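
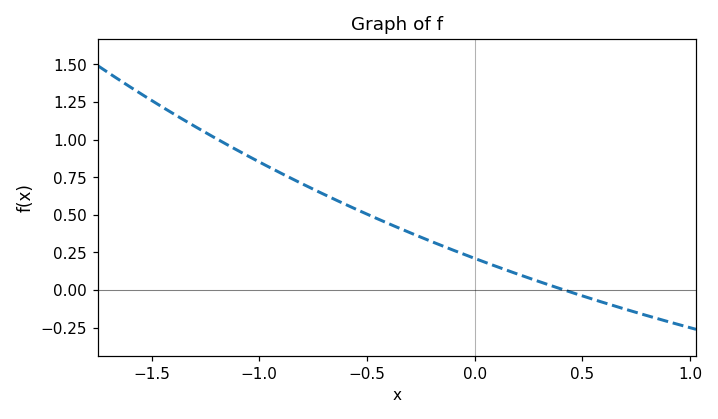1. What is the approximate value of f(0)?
0.2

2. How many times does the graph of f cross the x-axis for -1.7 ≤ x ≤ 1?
1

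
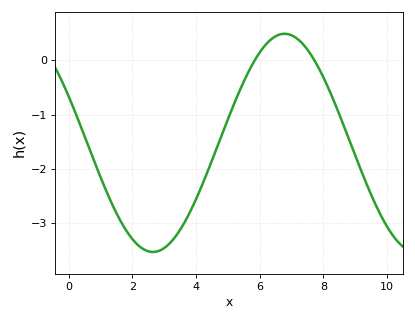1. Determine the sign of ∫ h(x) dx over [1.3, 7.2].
negative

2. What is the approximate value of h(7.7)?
0.019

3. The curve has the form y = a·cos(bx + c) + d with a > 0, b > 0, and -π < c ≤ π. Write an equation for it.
y = 2.01cos(0.76x + 1.13) - 1.52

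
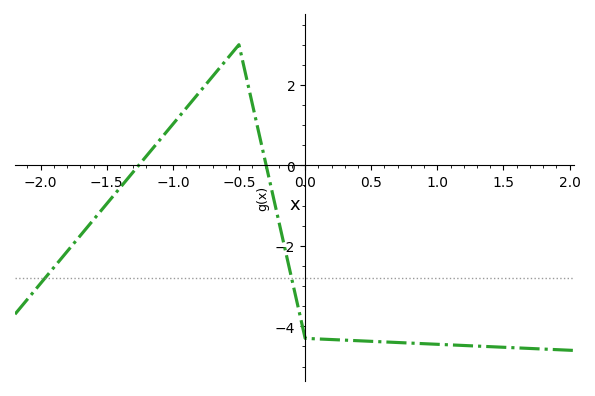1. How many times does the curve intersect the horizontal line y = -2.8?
2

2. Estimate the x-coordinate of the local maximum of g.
-0.501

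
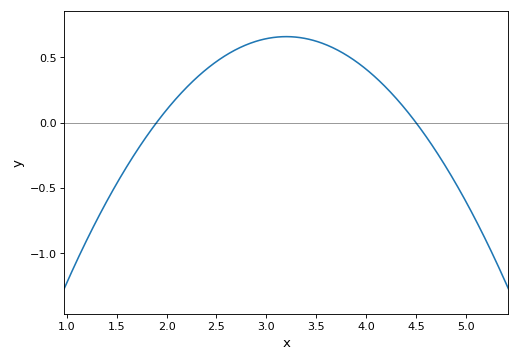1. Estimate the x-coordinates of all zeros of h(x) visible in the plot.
1.9, 4.5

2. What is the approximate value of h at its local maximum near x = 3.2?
0.659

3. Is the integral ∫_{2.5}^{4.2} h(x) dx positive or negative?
positive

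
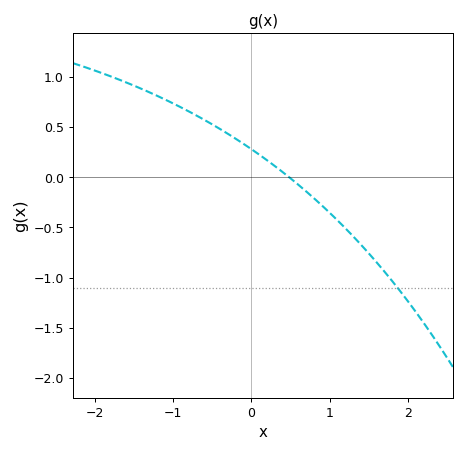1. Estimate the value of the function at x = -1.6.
0.95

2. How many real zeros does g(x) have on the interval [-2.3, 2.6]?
1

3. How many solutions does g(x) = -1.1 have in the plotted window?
1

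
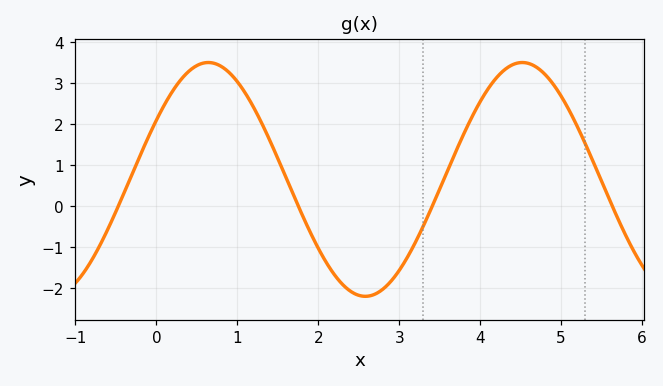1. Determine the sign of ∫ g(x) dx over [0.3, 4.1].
positive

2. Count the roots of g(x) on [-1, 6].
4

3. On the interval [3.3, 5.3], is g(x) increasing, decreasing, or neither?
neither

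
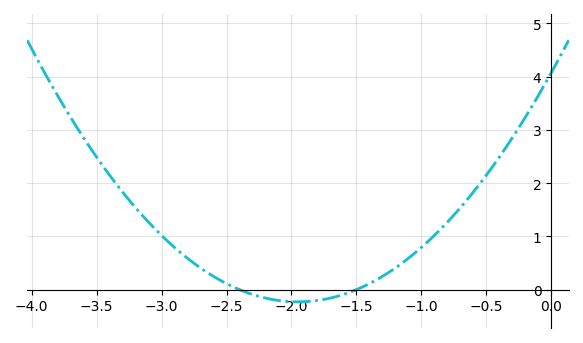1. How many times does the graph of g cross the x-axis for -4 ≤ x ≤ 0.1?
2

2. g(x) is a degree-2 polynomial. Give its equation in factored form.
y = 1.13(x + 2.4)(x + 1.5)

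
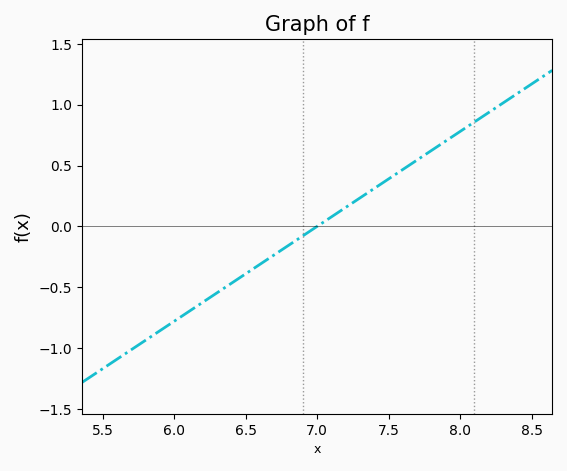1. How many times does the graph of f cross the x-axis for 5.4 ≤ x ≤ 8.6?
1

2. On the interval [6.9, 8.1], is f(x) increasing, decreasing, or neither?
increasing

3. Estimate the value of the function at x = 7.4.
0.3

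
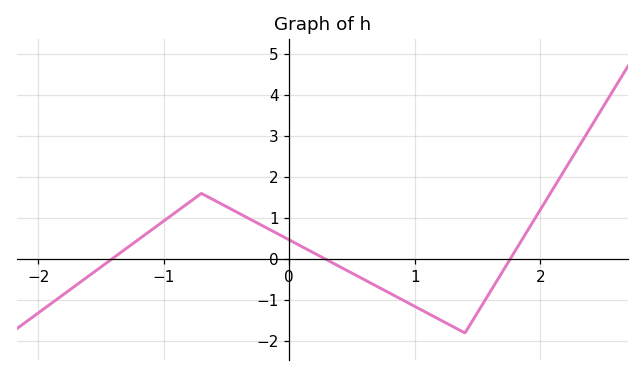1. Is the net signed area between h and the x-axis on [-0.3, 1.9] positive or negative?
negative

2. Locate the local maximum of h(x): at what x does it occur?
-0.699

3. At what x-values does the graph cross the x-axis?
-1.41, 0.288, 1.76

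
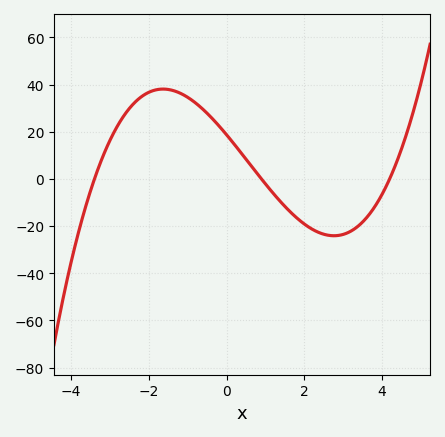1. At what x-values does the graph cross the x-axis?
-3.4, 0.9, 4.2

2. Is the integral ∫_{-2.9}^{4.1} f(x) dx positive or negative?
positive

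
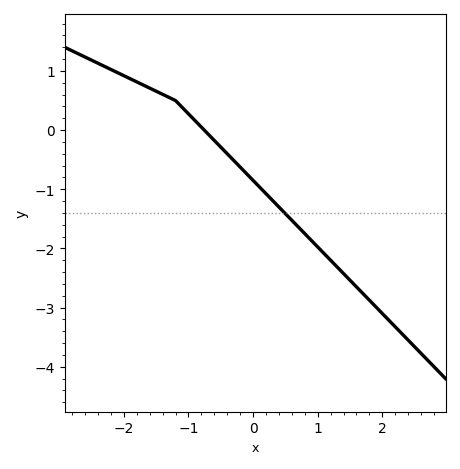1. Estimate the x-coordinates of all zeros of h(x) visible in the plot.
-0.8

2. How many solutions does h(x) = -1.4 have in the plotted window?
1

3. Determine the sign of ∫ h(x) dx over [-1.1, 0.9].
negative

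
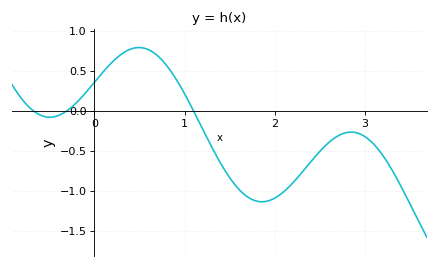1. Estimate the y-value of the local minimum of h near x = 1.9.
-1.15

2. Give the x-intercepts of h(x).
-0.7, -0.3, 1.1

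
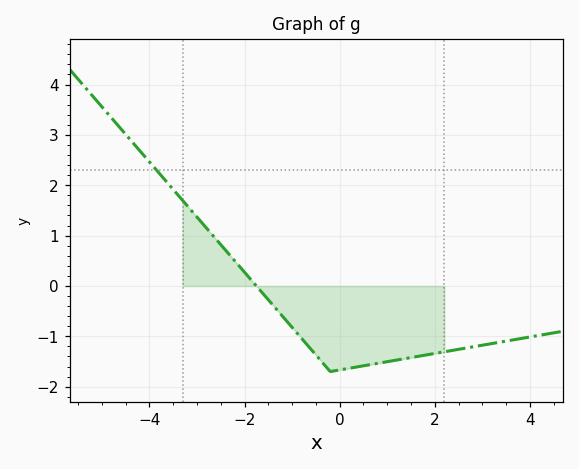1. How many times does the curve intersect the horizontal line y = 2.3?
1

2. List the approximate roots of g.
-1.8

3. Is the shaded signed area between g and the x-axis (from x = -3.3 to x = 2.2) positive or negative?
negative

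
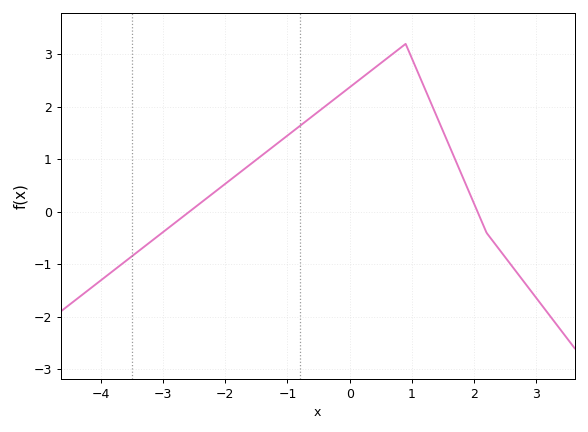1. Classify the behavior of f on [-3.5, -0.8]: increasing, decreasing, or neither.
increasing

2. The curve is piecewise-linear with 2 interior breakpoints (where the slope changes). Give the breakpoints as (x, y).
(0.9, 3.2); (2.2, -0.4)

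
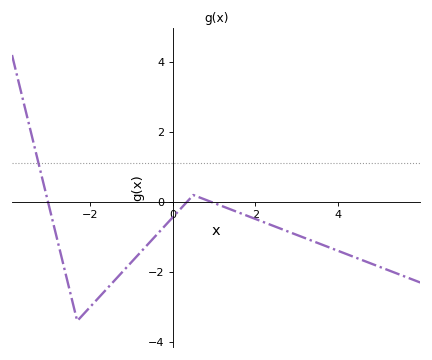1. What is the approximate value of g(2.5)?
-0.8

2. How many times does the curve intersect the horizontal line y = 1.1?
1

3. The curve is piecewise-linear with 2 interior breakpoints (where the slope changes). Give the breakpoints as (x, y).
(-2.3, -3.4); (0.5, 0.2)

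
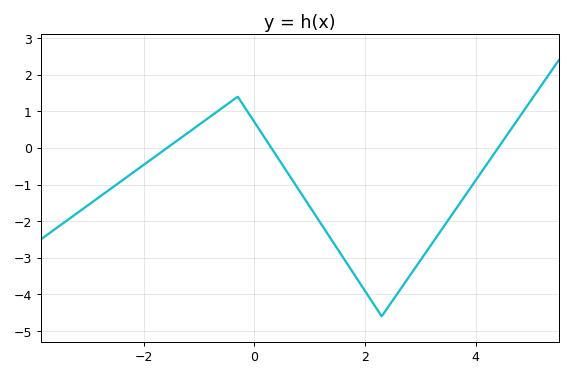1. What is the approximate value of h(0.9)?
-1.4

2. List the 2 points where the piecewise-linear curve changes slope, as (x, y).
(-0.3, 1.4); (2.3, -4.6)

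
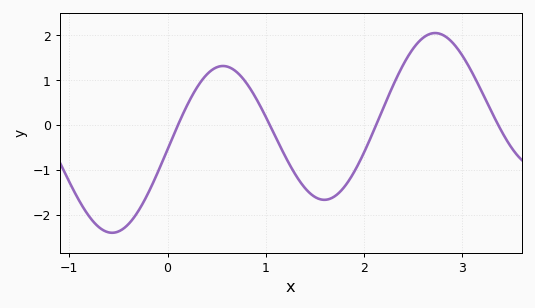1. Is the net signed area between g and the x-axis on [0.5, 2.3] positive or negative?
negative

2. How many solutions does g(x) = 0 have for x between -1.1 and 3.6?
4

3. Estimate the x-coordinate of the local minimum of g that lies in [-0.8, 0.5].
-0.6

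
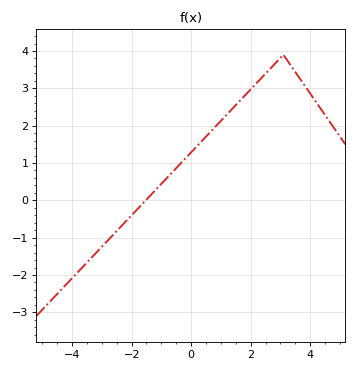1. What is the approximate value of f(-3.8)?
-1.9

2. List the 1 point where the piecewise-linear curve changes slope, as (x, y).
(3.1, 3.9)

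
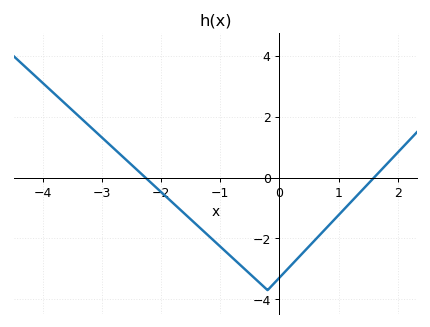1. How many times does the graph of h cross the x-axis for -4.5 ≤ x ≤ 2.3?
2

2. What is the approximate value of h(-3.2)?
1.68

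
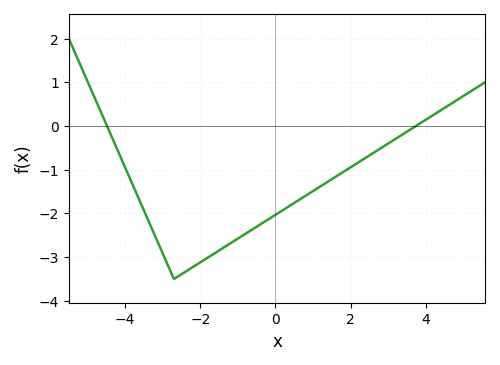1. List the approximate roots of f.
-4.4, 3.8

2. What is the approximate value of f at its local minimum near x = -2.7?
-3.5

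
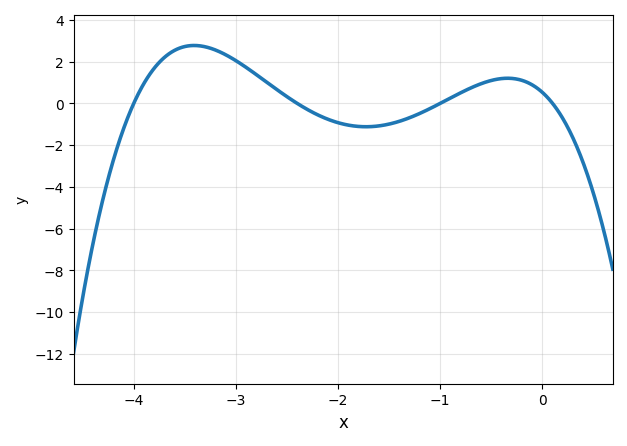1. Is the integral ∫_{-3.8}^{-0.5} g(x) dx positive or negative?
positive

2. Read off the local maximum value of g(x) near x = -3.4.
2.8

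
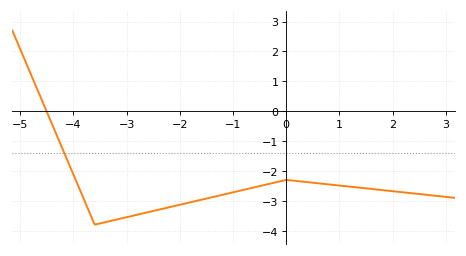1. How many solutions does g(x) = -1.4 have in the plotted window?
1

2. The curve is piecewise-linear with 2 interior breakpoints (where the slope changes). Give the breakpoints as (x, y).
(-3.6, -3.8); (0, -2.3)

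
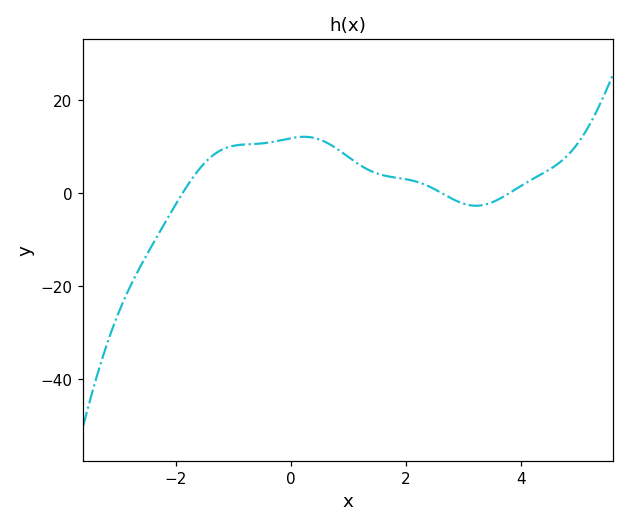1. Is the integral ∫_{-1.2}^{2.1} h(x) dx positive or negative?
positive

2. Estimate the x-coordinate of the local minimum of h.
3.21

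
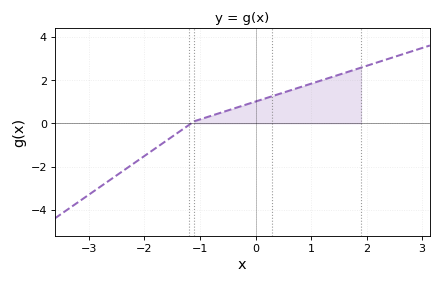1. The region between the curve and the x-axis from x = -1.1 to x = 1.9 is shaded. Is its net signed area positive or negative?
positive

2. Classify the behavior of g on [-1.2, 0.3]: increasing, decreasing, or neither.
increasing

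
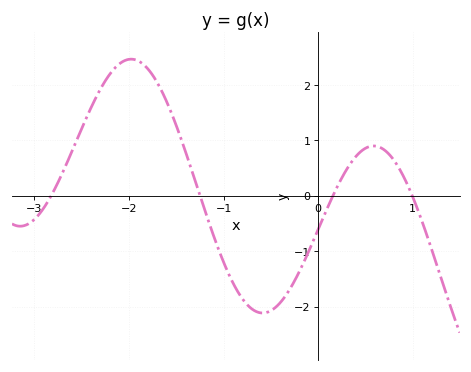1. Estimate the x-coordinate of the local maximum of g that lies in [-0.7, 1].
0.586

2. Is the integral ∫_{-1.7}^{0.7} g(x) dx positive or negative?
negative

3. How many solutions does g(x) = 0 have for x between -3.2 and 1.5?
4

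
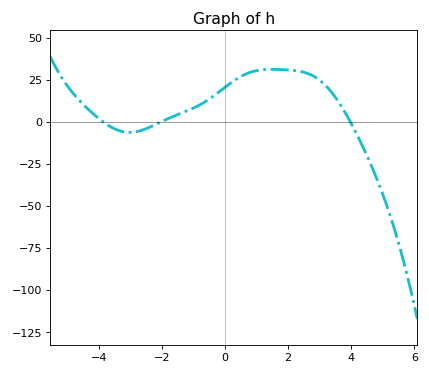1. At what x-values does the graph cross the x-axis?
-3.8, -2, 4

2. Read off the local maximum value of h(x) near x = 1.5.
32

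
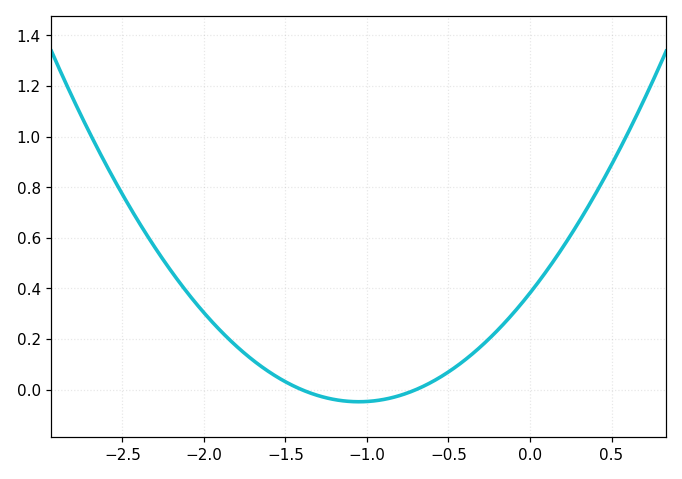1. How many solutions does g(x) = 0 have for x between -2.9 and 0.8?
2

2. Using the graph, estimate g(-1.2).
-0.04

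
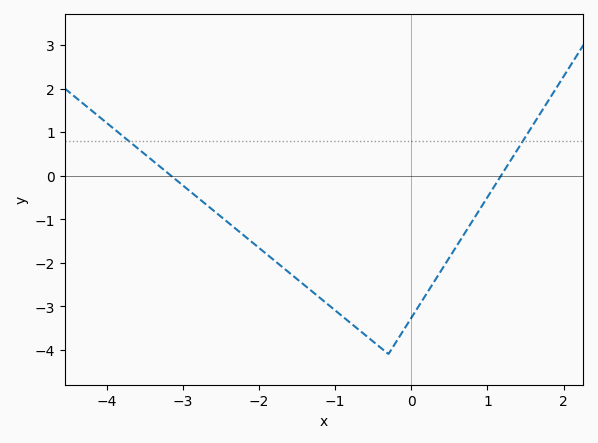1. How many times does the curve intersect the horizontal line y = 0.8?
2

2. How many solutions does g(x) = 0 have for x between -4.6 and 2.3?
2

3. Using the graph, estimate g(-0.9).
-3.2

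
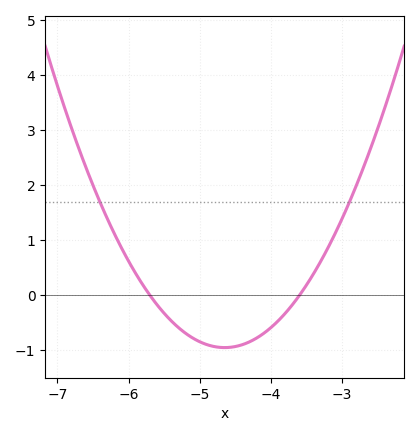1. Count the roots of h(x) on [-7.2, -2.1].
2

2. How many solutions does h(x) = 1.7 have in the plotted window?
2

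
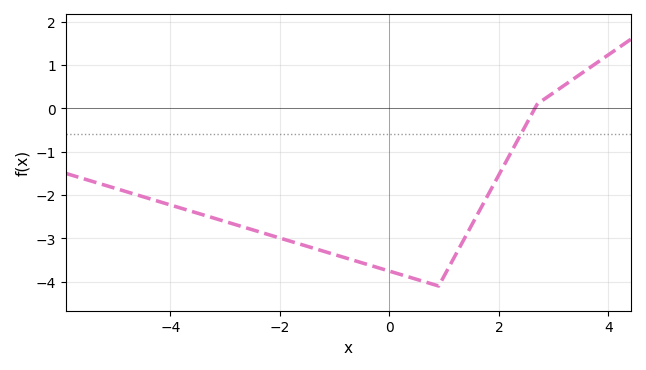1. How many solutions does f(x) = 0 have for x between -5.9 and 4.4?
1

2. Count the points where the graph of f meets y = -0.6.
1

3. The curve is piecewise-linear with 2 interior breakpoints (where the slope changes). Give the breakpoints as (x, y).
(0.9, -4.1); (2.7, 0.1)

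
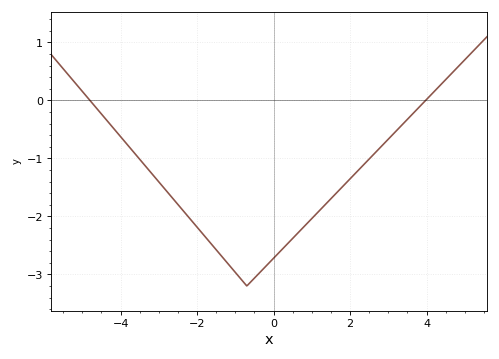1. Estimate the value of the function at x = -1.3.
-2.7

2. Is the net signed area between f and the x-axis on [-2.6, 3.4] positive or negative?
negative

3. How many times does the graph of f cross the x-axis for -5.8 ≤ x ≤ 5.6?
2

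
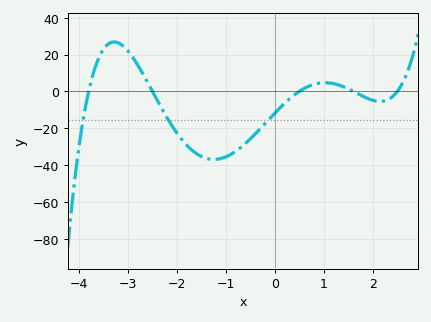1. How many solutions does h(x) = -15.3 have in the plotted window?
3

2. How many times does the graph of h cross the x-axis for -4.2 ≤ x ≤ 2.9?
5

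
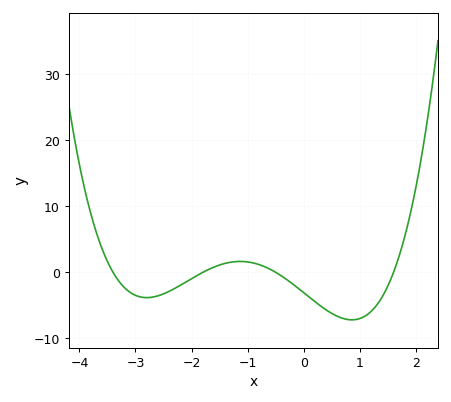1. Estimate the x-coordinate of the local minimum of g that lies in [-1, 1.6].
0.858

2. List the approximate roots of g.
-3.4, -1.8, -0.5, 1.6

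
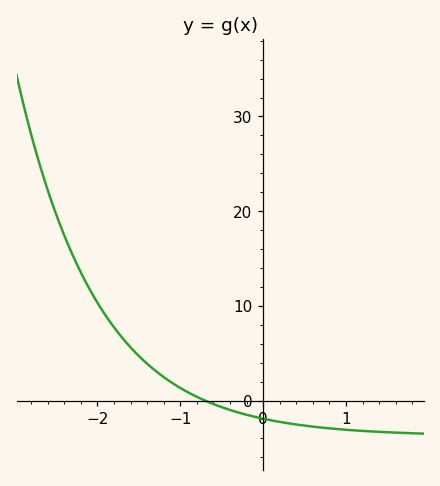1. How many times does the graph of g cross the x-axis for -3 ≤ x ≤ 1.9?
1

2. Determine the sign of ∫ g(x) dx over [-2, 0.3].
positive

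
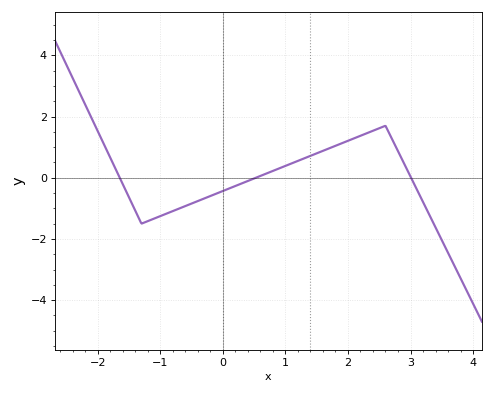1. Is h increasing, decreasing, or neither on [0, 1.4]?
increasing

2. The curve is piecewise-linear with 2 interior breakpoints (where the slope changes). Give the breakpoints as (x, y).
(-1.3, -1.5); (2.6, 1.7)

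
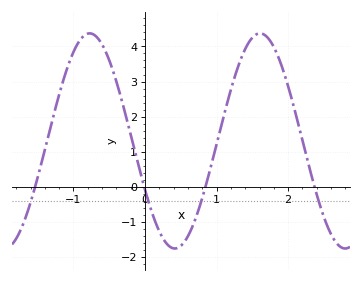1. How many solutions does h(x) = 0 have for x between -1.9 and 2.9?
4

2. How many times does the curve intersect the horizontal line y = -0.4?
4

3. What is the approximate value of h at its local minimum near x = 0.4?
-1.7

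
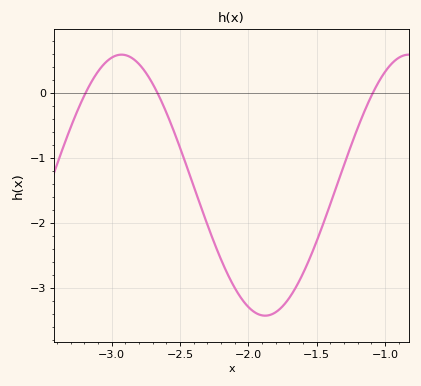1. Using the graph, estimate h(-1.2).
-0.5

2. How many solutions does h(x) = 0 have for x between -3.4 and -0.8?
3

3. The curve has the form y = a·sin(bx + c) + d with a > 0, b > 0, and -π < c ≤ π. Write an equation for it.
y = 2.01sin(3x - 2.2) - 1.42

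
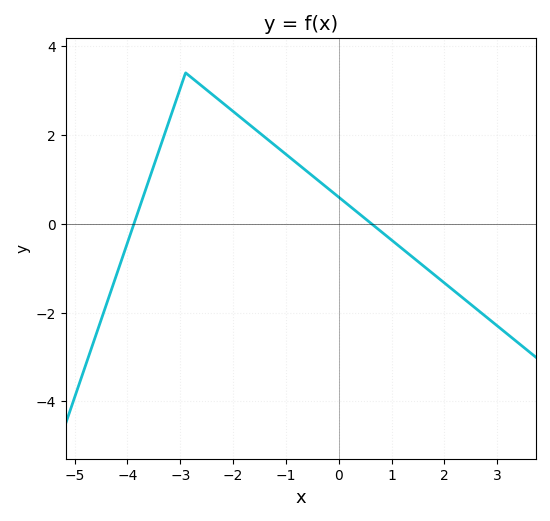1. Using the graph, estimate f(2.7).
-2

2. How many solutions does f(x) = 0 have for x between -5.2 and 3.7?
2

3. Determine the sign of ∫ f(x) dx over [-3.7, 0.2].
positive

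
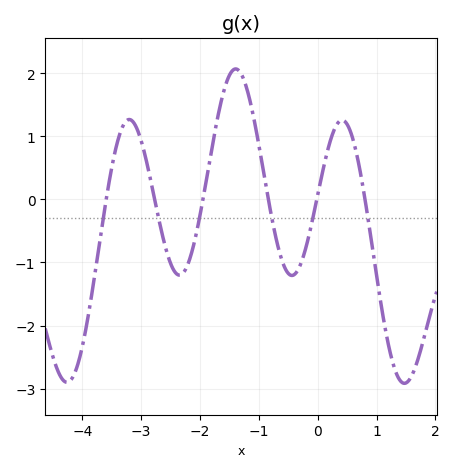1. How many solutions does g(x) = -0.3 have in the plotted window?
6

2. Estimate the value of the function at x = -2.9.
0.564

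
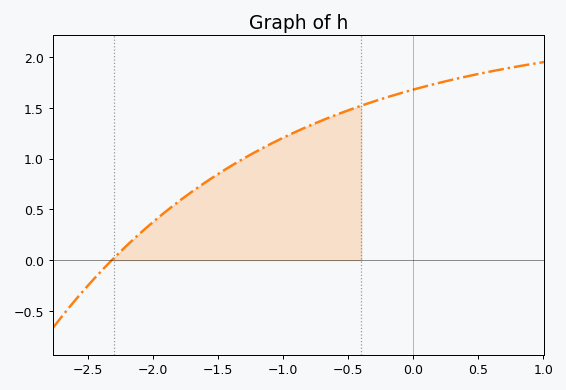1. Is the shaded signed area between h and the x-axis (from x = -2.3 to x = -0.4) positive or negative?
positive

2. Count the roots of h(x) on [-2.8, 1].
1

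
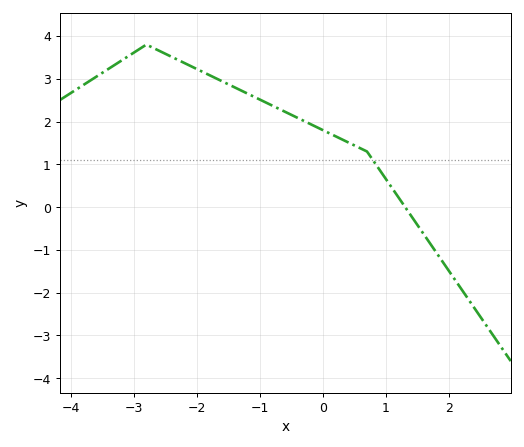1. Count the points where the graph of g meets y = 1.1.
1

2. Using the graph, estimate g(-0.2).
1.94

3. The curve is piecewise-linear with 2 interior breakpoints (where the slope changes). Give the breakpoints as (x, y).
(-2.8, 3.8); (0.7, 1.3)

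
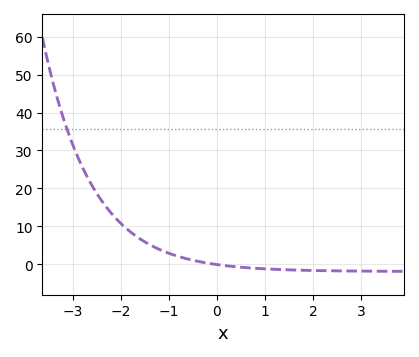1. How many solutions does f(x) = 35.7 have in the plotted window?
1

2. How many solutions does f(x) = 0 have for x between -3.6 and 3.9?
1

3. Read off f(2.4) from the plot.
-2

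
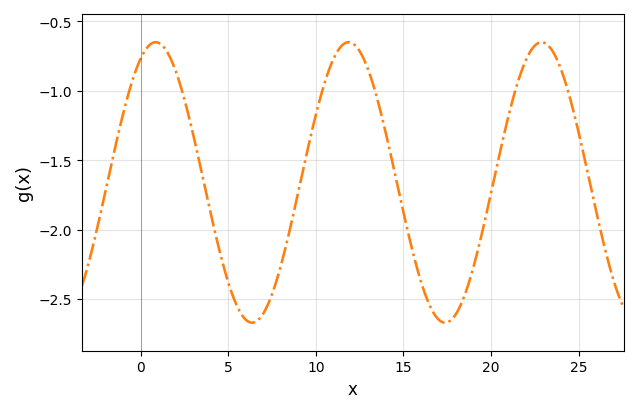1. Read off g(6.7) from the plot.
-2.65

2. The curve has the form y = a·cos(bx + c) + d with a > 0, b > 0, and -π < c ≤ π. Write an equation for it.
y = 1.01cos(0.57x - 0.48) - 1.66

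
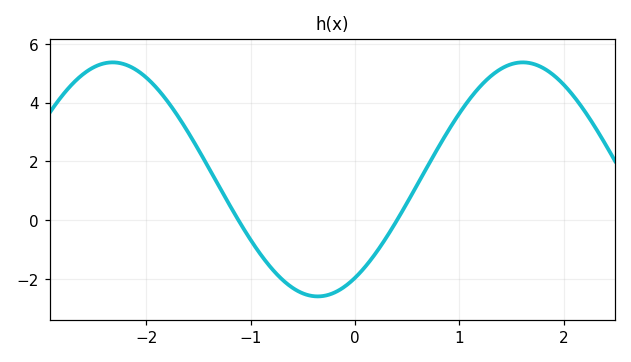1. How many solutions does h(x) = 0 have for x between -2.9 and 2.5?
2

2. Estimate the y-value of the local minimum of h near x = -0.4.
-2.59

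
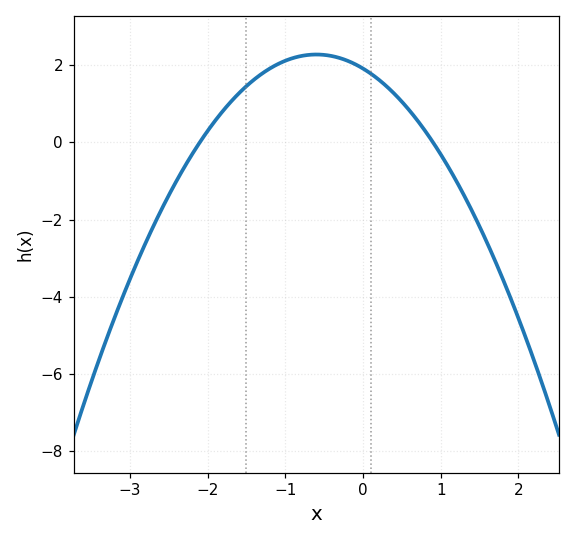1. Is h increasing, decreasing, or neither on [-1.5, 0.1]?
neither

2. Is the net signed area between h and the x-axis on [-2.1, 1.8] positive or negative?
positive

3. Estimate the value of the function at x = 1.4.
-1.8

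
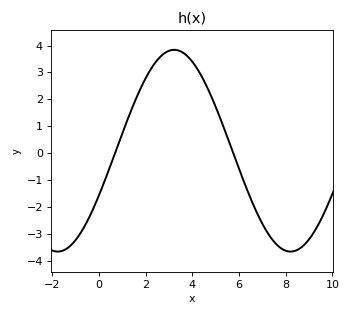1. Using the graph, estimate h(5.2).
1.3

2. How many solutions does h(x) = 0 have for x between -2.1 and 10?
2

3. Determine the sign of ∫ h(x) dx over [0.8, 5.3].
positive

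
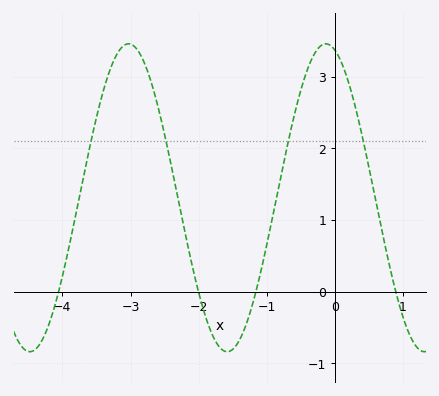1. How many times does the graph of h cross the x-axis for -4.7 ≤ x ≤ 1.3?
4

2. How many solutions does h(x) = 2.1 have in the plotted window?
4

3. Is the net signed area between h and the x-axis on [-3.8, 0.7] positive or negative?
positive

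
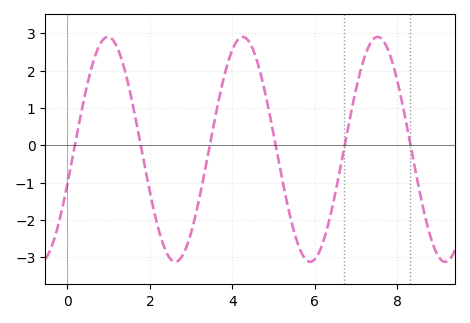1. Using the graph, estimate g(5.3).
-1.4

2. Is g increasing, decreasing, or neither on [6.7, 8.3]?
neither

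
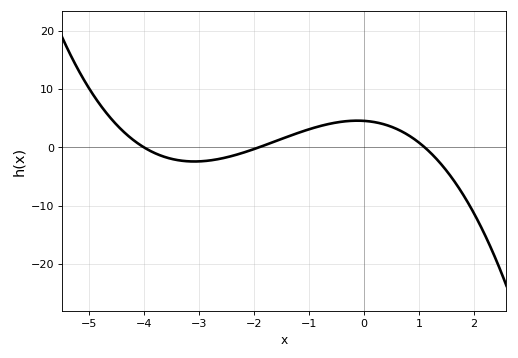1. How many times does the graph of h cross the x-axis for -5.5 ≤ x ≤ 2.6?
3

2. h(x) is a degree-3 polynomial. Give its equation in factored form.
y = -0.54(x + 4)(x + 1.9)(x - 1.1)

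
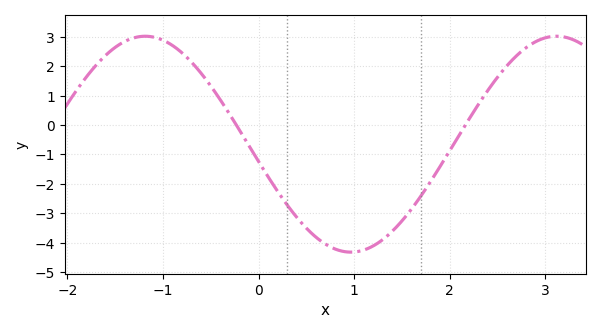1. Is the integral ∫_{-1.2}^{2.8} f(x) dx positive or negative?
negative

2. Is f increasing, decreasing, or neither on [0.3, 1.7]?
neither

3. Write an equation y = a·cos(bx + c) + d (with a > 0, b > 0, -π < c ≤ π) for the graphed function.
y = 3.67cos(1.46x + 1.73) - 0.65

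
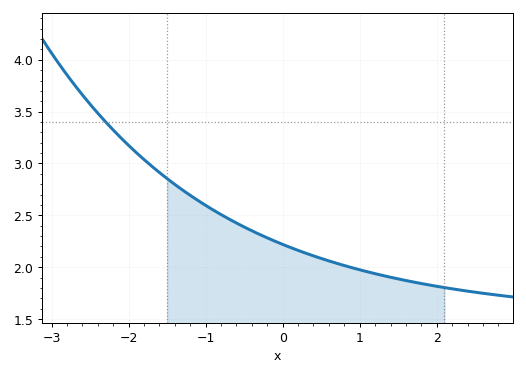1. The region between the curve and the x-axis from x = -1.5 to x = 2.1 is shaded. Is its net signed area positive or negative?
positive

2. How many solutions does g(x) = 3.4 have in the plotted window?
1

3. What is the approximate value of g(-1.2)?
2.69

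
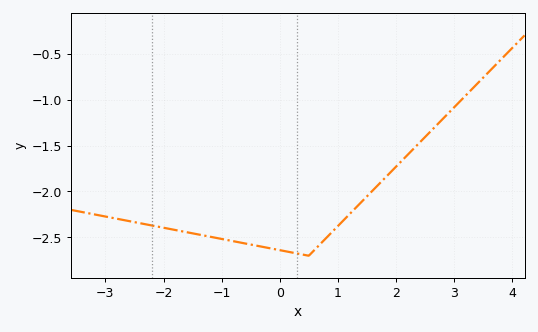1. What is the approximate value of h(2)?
-1.73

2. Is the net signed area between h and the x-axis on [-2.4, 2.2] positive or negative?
negative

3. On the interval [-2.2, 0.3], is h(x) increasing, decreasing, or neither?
decreasing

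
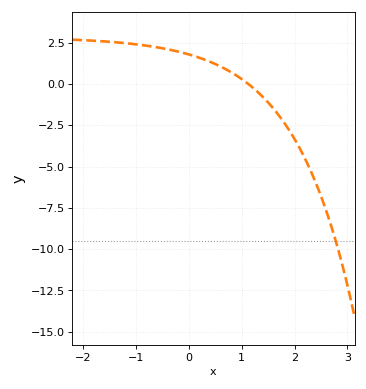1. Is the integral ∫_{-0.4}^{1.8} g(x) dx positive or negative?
positive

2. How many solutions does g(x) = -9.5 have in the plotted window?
1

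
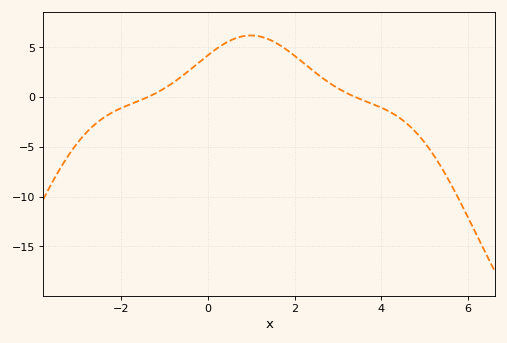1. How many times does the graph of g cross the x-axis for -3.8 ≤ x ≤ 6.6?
2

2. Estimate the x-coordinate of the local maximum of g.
0.992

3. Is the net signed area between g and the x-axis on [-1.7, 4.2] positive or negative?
positive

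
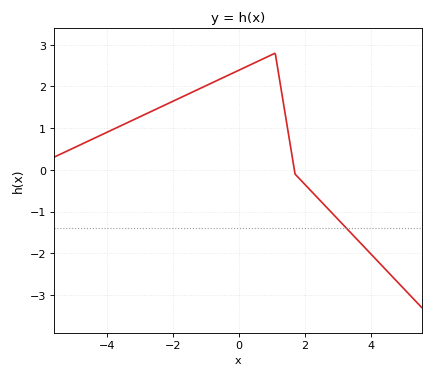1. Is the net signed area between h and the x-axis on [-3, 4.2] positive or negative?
positive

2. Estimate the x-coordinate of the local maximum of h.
1.1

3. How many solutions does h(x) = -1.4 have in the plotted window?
1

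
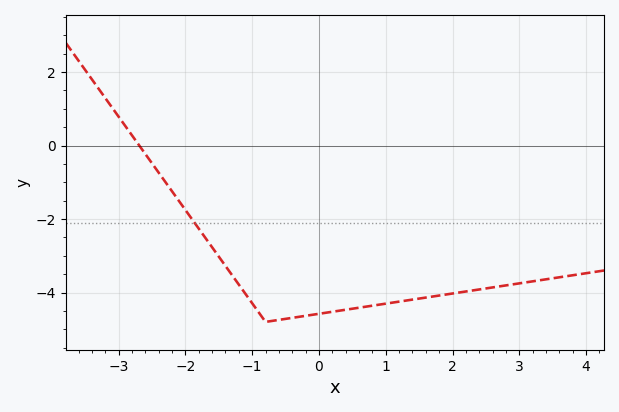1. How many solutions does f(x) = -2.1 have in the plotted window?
1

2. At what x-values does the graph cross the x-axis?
-2.69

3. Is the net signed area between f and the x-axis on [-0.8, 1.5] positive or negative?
negative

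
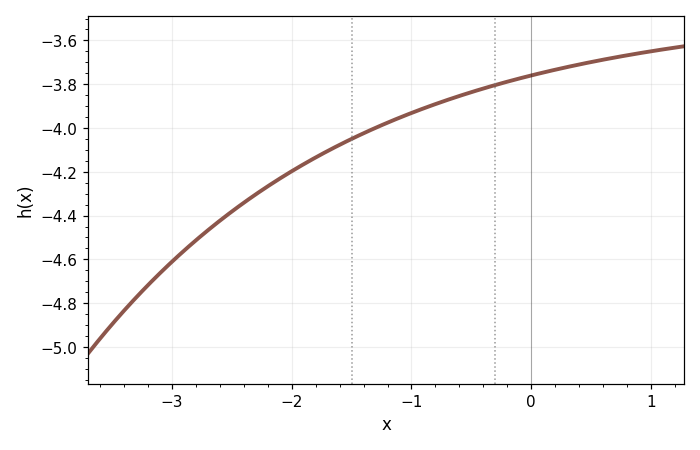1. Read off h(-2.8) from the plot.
-4.51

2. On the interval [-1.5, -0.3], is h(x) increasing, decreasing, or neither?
increasing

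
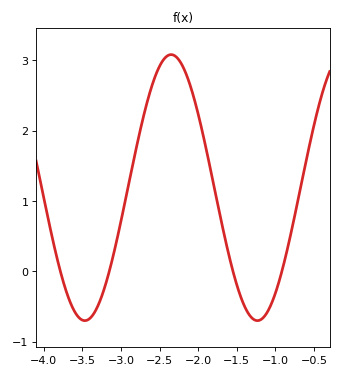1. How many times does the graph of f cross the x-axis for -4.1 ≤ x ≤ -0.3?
4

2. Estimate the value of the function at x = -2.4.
3.1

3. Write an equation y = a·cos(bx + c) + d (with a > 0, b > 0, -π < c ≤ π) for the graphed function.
y = 1.89cos(2.8x + 0.32) + 1.19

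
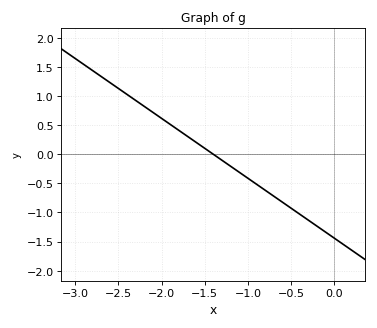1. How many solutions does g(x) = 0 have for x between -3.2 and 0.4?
1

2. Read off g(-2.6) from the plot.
1.24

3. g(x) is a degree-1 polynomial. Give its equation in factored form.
y = -1.03(x + 1.4)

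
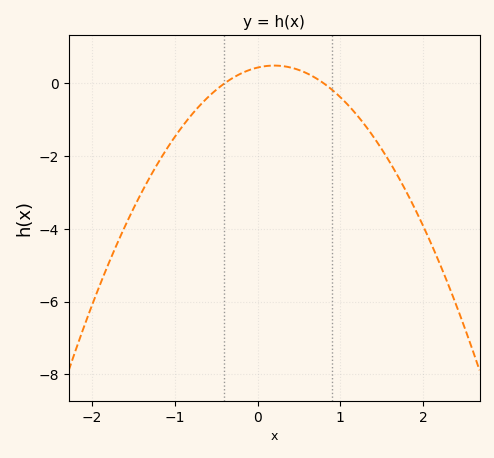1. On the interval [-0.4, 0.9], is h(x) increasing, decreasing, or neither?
neither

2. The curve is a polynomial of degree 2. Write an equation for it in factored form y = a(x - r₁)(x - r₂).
y = -1.36(x + 0.4)(x - 0.8)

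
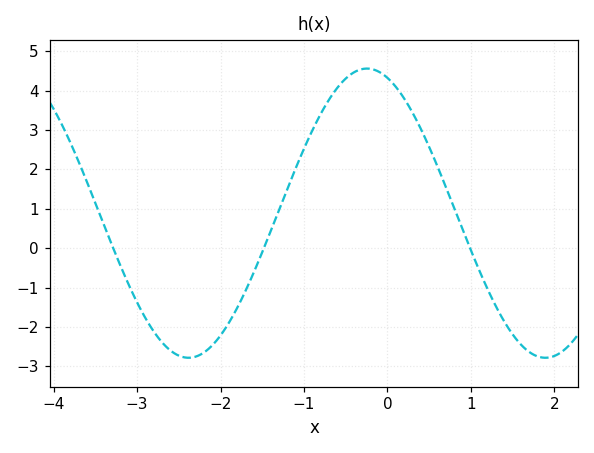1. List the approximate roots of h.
-3.3, -1.5, 1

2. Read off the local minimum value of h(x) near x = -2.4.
-2.8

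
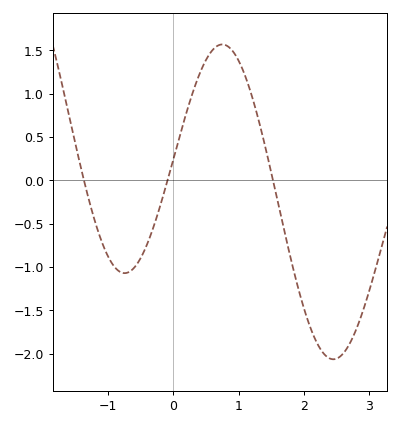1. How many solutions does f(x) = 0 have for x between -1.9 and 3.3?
3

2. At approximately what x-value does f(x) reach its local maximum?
0.8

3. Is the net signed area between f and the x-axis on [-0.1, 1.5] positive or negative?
positive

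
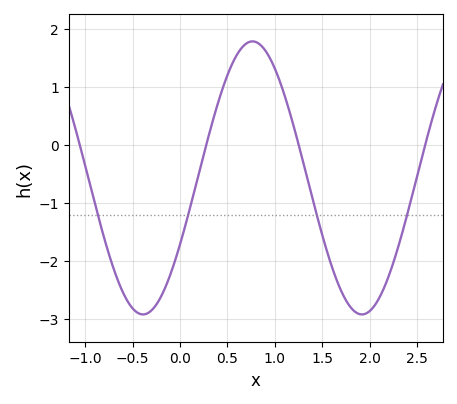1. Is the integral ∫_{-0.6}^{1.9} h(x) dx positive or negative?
negative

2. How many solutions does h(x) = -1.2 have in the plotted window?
4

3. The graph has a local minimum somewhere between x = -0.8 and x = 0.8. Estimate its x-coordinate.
-0.4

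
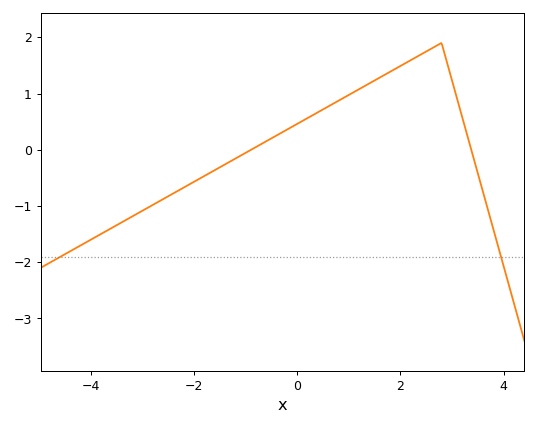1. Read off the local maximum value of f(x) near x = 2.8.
1.9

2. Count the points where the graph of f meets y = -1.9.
2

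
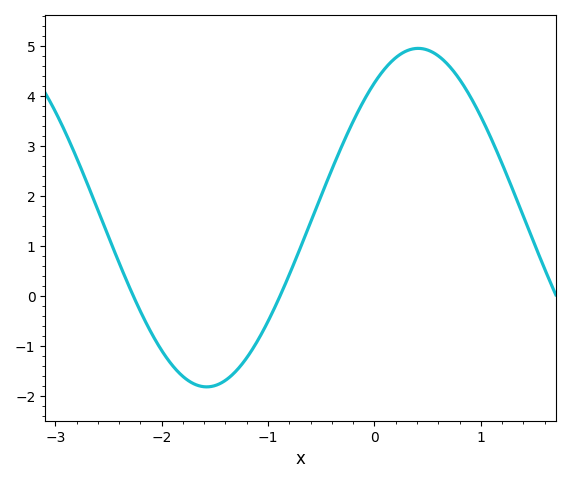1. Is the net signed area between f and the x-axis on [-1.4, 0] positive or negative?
positive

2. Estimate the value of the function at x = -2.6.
1.7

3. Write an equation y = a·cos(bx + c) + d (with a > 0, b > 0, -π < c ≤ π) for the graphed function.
y = 3.38cos(1.6x - 0.65) + 1.57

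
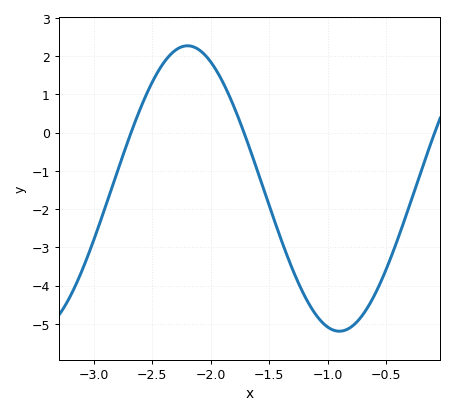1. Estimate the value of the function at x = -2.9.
-1.9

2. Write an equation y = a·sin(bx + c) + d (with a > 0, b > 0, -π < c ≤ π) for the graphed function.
y = 3.73sin(2.4x + 0.61) - 1.46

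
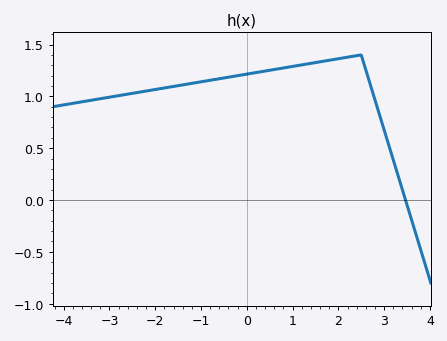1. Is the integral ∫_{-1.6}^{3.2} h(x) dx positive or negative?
positive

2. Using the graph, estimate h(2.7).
1.1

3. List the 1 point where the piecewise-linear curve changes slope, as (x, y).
(2.5, 1.4)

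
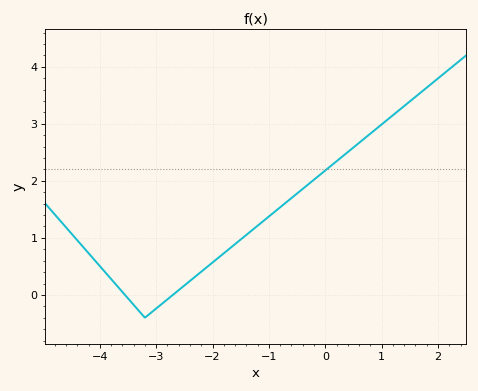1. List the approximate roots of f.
-3.55, -2.7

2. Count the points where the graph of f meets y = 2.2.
1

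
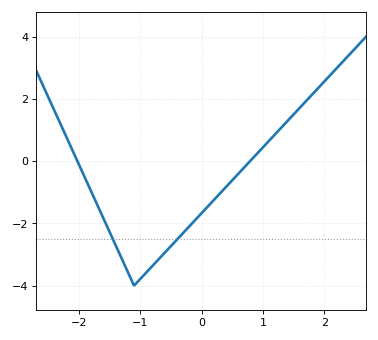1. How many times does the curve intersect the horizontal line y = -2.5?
2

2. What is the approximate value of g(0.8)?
0.018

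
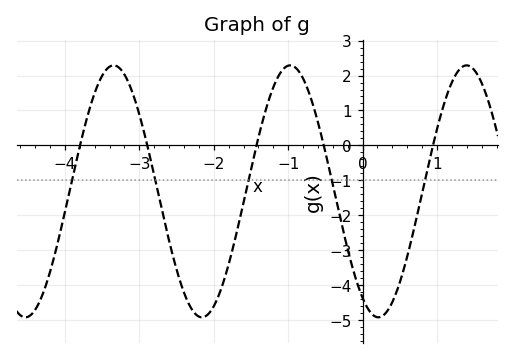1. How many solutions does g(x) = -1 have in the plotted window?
5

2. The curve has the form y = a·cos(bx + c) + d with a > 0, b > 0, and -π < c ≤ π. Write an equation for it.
y = 3.6cos(2.6x + 2.6) - 1.31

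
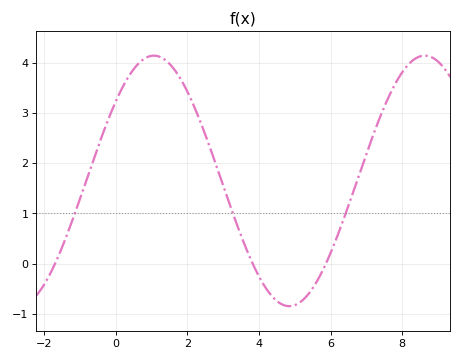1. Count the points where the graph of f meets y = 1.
3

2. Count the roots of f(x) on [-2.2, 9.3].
3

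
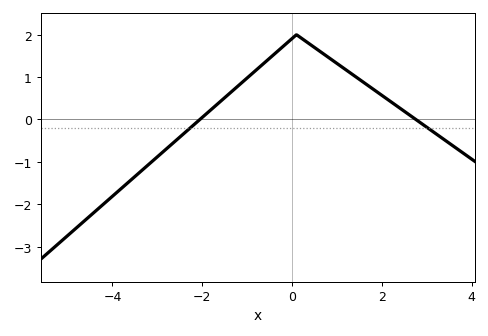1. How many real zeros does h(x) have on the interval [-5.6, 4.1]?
2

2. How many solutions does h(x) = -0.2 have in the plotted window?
2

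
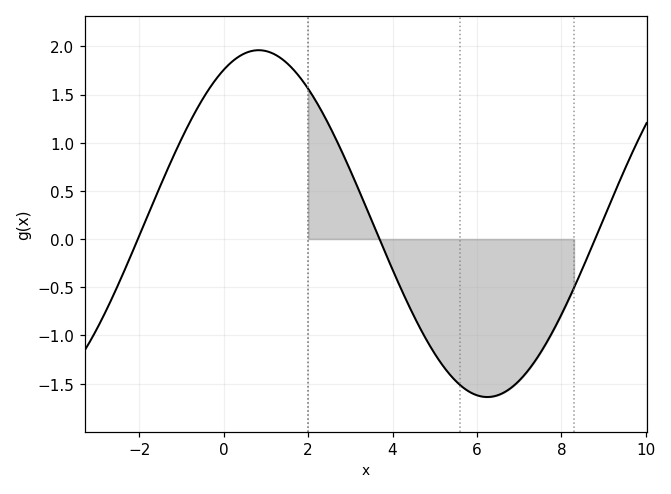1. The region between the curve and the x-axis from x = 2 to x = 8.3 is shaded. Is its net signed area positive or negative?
negative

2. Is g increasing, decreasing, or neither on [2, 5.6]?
decreasing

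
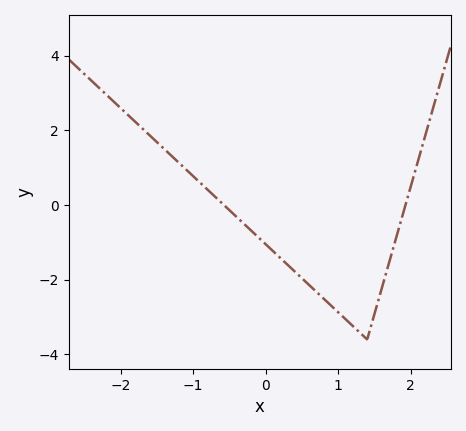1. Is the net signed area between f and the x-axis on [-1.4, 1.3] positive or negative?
negative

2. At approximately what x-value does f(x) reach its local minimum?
1.4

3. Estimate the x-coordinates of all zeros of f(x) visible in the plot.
-0.6, 1.9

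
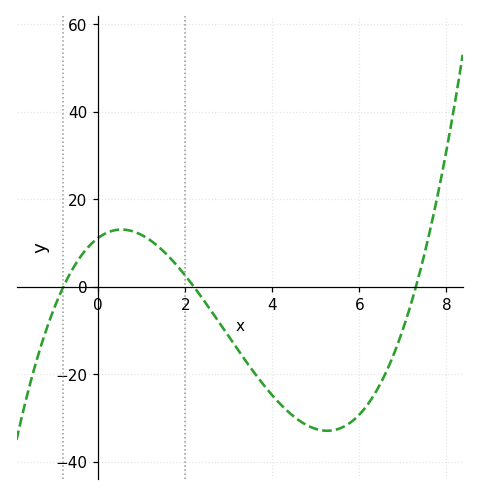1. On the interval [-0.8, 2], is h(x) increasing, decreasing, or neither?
neither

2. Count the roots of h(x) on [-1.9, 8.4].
3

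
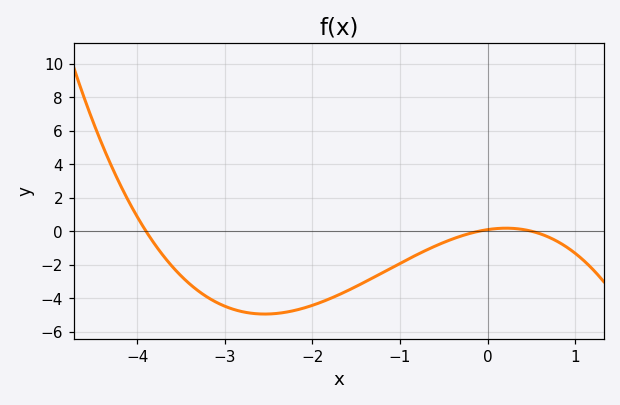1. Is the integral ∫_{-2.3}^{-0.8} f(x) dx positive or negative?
negative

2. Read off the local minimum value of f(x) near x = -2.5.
-4.94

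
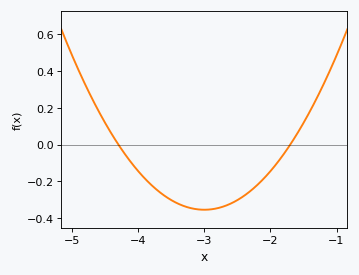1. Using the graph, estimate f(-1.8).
-0.052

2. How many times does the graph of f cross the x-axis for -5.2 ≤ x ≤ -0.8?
2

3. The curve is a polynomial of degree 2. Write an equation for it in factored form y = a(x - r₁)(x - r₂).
y = 0.21(x + 4.3)(x + 1.7)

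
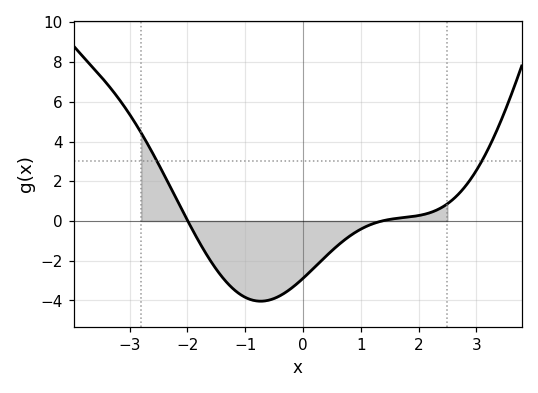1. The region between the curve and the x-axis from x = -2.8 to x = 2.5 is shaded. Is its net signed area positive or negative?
negative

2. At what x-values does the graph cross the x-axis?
-2, 1.4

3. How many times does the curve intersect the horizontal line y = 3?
2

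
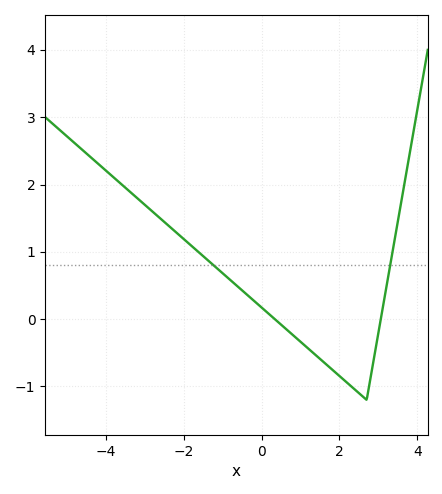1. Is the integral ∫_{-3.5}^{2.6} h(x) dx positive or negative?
positive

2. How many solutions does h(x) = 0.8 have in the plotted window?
2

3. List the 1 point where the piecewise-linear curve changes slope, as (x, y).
(2.7, -1.2)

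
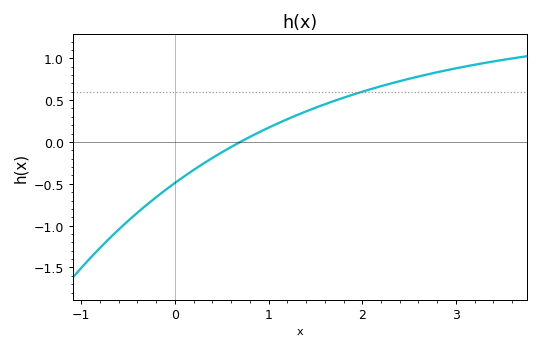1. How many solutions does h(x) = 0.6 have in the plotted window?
1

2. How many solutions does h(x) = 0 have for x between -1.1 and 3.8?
1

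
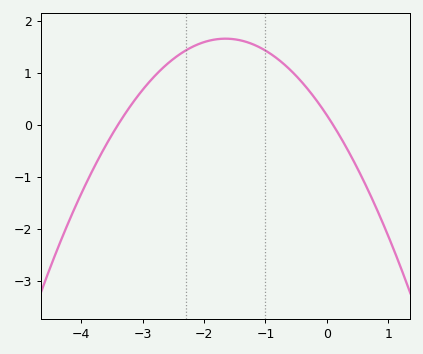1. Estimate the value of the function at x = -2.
1.59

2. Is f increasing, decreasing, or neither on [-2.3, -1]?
neither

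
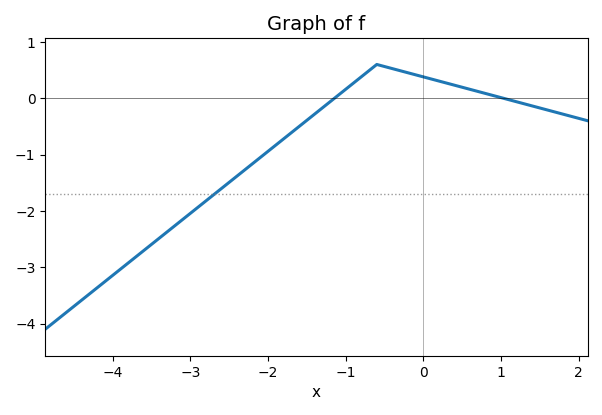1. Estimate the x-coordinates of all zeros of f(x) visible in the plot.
-1.1, 1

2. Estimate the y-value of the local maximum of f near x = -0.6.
0.6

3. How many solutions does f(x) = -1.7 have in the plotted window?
1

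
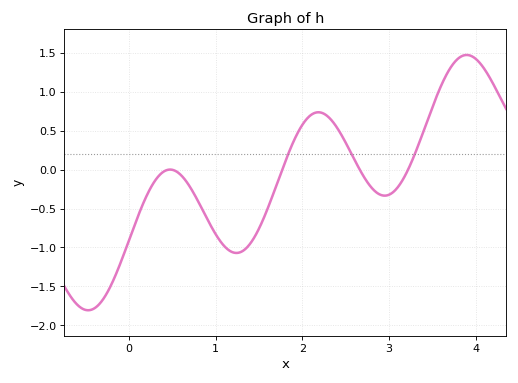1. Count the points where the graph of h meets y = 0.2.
3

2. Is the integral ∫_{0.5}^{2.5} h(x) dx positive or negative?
negative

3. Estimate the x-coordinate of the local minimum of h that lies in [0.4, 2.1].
1.2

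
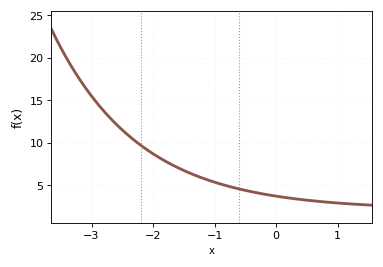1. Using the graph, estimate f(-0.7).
4.72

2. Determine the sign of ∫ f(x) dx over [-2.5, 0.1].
positive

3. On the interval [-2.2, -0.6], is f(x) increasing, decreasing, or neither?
decreasing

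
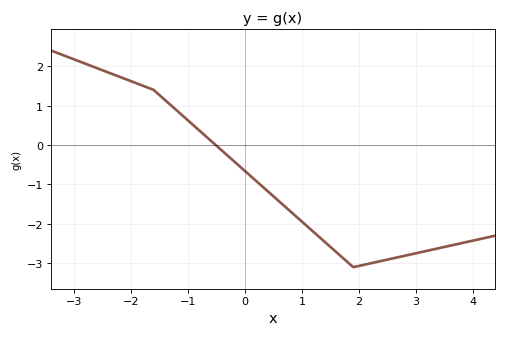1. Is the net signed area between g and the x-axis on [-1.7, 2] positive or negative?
negative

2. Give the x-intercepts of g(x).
-0.511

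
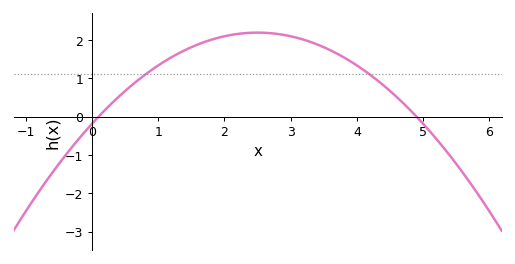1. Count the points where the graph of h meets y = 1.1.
2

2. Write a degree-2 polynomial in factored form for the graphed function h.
y = -0.38(x - 0.1)(x - 4.9)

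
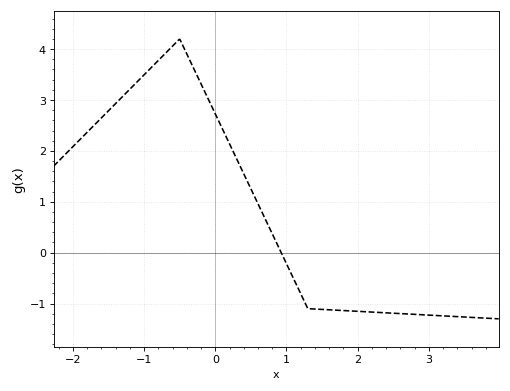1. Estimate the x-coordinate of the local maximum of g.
-0.502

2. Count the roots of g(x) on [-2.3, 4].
1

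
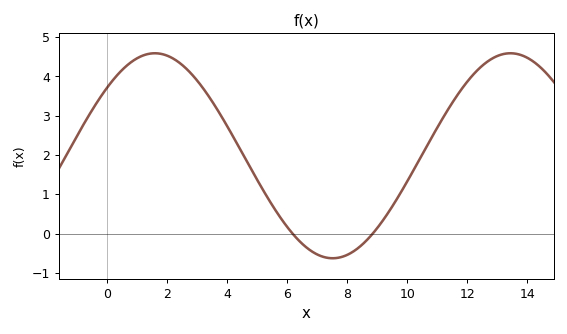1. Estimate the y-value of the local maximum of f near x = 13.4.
4.6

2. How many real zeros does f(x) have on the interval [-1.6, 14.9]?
2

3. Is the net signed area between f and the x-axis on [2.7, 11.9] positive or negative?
positive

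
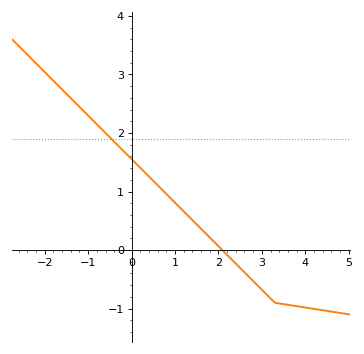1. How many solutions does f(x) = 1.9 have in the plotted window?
1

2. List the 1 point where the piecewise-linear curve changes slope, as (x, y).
(3.3, -0.9)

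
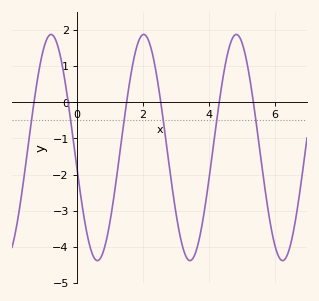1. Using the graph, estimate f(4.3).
-0.1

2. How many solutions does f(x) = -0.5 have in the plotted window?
6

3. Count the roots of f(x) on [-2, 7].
6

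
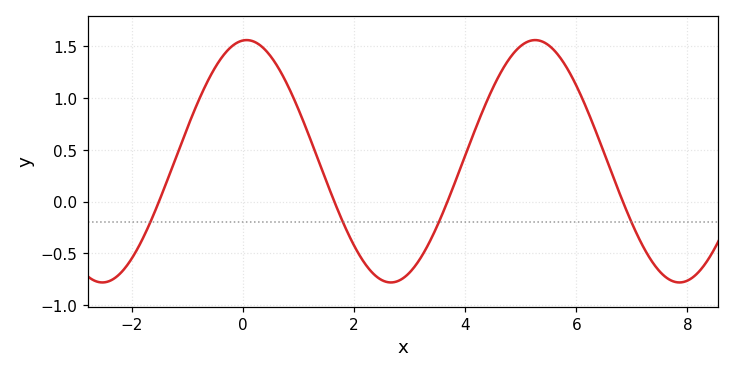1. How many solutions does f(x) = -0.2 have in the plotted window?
4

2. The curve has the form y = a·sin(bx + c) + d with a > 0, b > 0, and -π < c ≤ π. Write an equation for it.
y = 1.17sin(1.21x + 1.49) + 0.39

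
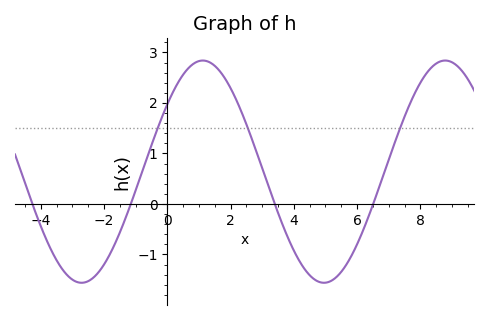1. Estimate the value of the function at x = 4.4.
-1.3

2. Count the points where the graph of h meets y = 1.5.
3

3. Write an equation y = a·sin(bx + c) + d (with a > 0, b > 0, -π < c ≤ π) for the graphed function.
y = 2.2sin(0.82x + 0.65) + 0.64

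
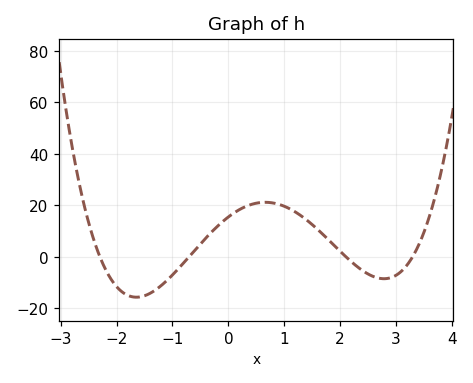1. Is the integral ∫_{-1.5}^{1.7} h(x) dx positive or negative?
positive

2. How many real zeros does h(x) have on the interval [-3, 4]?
4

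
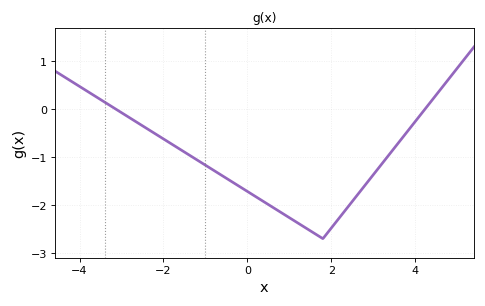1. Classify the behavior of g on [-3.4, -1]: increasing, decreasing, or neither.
decreasing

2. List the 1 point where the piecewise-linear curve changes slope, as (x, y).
(1.8, -2.7)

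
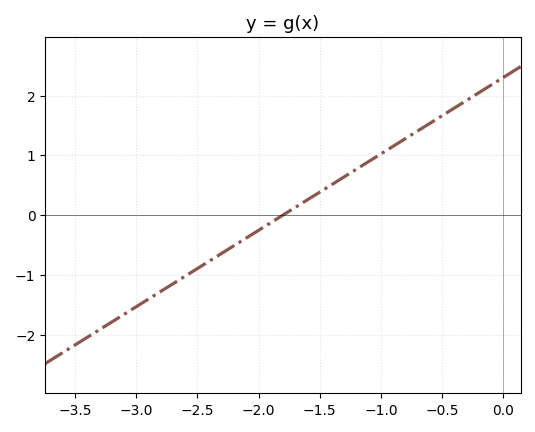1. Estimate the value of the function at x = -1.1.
0.896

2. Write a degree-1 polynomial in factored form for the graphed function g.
y = 1.28(x + 1.8)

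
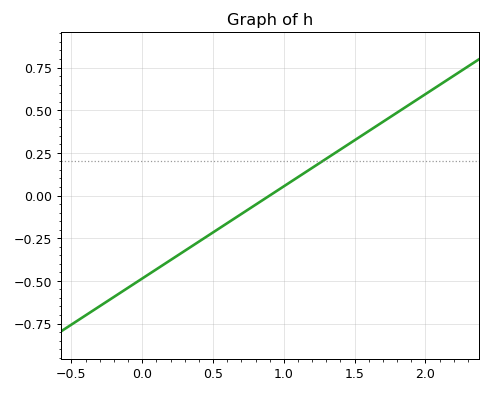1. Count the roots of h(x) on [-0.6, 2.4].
1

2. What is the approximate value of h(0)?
-0.48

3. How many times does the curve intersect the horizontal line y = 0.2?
1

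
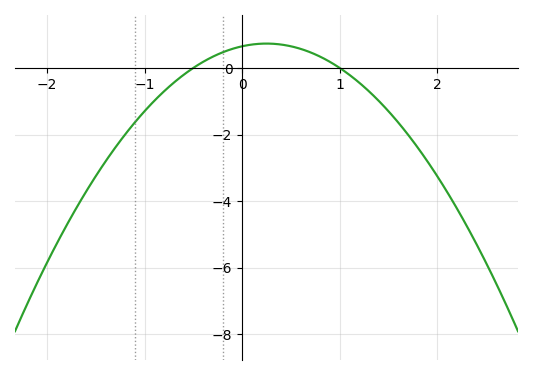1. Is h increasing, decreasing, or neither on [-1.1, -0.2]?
increasing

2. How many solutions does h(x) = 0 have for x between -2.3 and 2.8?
2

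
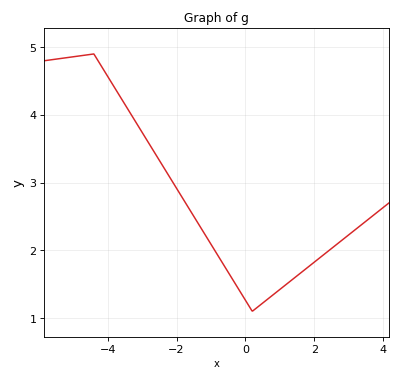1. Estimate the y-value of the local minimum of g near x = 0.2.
1.1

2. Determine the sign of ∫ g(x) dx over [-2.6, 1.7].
positive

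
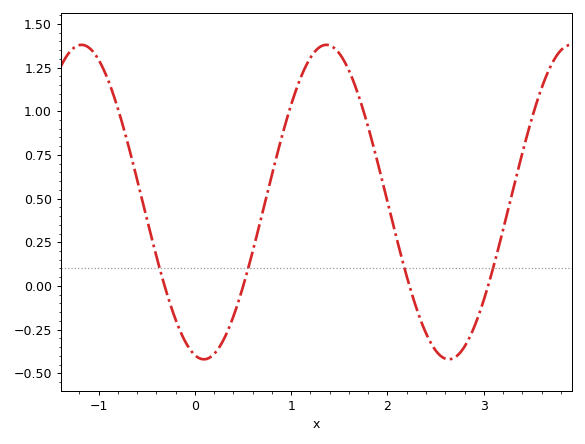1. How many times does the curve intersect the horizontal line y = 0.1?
4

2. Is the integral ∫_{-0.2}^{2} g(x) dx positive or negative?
positive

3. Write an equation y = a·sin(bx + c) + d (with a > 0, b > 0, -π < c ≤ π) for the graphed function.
y = 0.9sin(2.5x - 1.8) + 0.48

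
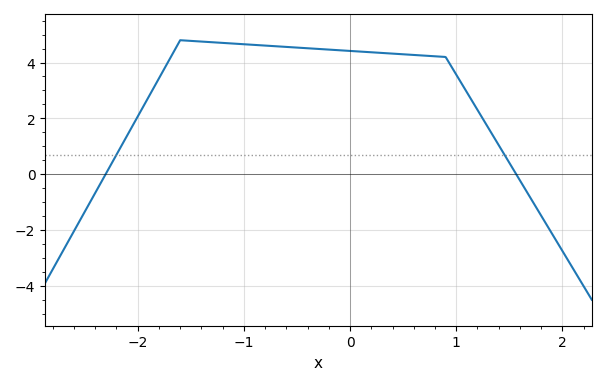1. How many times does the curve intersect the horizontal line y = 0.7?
2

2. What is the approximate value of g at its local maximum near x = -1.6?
4.8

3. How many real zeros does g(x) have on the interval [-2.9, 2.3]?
2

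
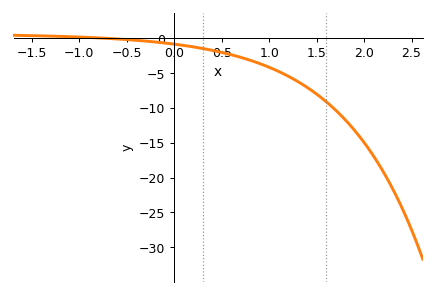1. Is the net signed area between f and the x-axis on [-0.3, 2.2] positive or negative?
negative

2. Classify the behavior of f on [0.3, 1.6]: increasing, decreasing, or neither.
decreasing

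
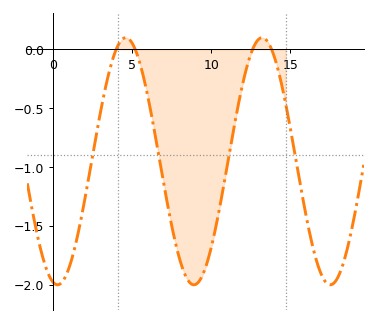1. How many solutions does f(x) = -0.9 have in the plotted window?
4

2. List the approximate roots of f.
4, 5, 12.5, 14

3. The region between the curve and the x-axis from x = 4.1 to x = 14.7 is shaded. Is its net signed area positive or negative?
negative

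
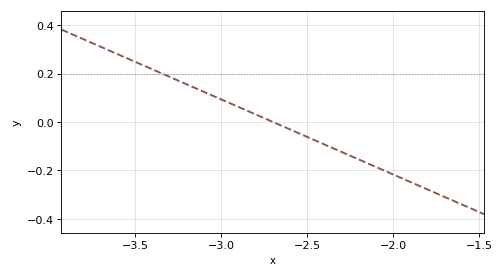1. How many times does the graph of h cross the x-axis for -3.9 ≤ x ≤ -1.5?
1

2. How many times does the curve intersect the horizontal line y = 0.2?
1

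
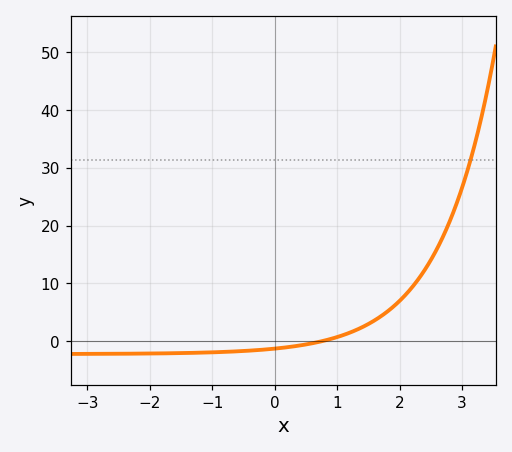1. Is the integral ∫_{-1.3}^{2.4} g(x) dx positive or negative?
positive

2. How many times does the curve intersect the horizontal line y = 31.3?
1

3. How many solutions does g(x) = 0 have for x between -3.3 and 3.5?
1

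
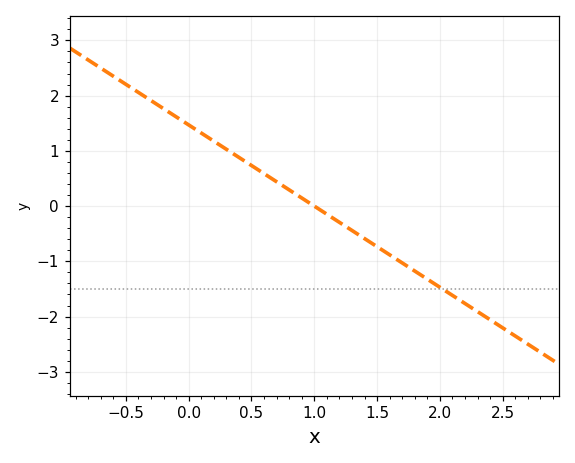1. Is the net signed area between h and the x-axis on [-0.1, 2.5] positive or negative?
negative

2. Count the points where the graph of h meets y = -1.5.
1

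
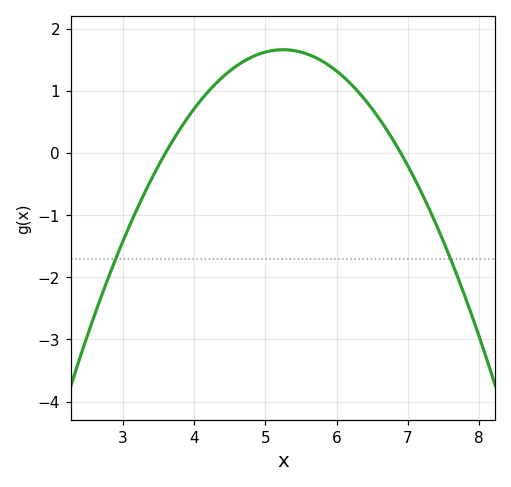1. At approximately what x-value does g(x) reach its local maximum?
5.25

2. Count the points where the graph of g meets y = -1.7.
2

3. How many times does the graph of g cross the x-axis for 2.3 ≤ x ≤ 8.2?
2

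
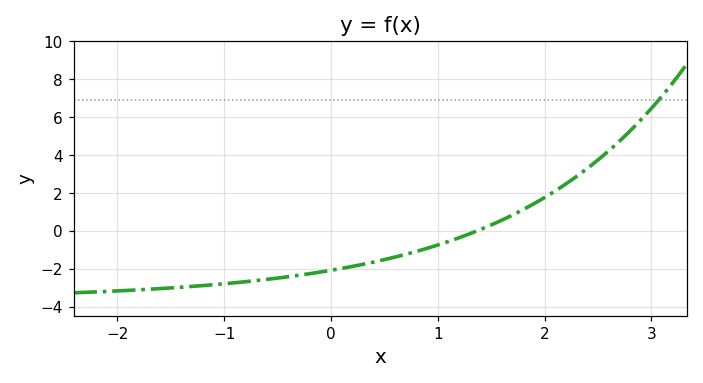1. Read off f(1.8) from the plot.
1.12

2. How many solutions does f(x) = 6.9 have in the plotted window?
1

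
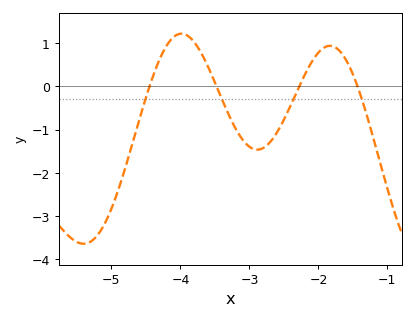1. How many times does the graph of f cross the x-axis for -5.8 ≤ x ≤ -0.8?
4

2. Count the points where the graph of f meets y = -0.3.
4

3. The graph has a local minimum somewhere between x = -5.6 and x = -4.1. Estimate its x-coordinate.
-5.4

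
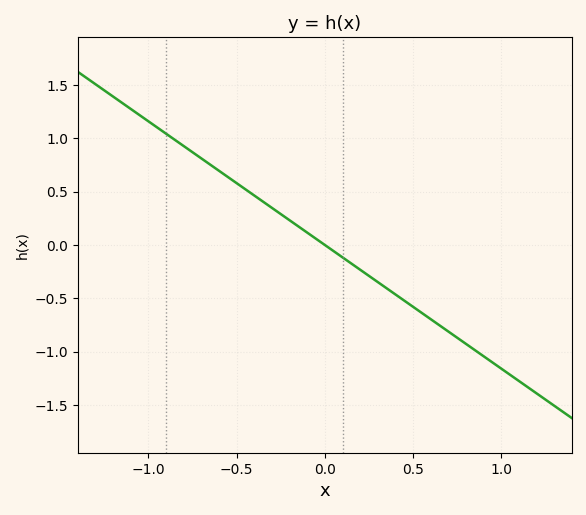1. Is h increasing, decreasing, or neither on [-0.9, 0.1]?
decreasing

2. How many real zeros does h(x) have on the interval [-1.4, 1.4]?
1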